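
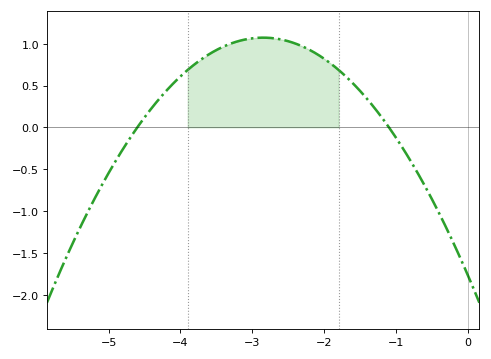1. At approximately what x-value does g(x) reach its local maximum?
-2.85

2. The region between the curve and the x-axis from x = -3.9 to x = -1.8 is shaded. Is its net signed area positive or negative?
positive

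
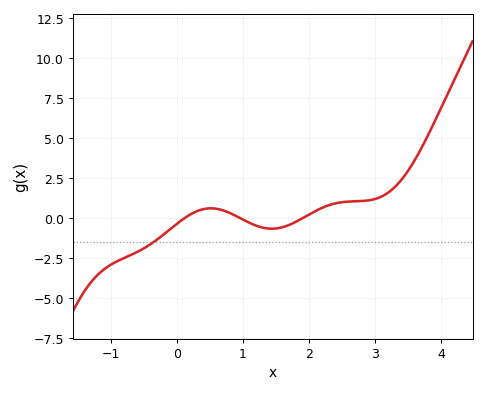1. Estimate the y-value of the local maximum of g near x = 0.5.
0.608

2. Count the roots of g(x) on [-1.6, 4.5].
3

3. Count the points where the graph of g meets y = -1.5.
1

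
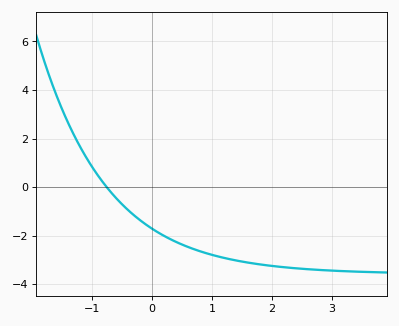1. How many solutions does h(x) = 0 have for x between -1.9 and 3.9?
1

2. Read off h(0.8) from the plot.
-2.6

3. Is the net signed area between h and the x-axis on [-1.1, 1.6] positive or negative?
negative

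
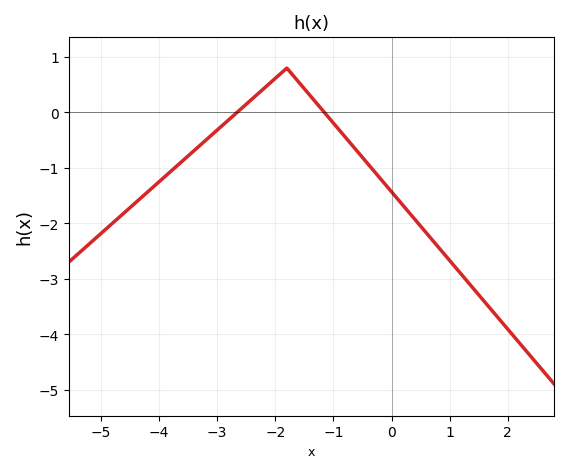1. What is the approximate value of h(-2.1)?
0.52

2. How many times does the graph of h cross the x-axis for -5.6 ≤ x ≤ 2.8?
2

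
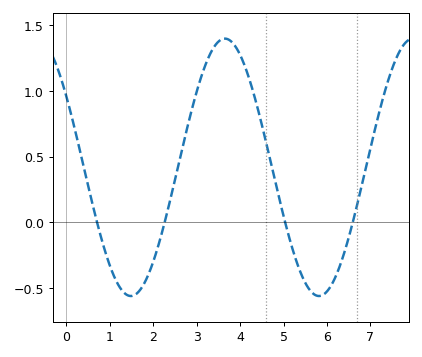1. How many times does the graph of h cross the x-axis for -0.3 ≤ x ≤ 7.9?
4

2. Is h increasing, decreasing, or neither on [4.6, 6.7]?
neither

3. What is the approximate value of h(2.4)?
0.186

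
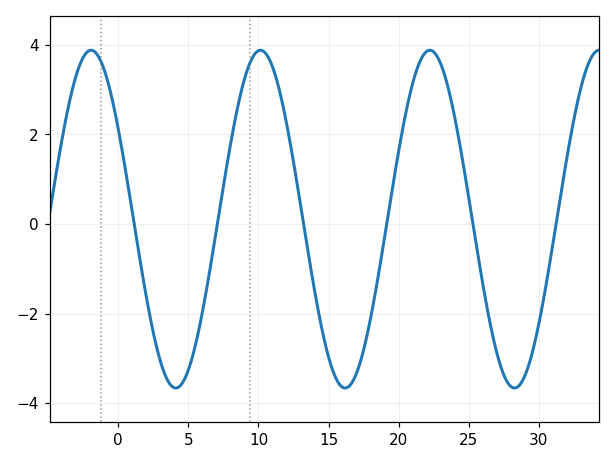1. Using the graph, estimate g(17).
-3.33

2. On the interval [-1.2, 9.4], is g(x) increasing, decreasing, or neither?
neither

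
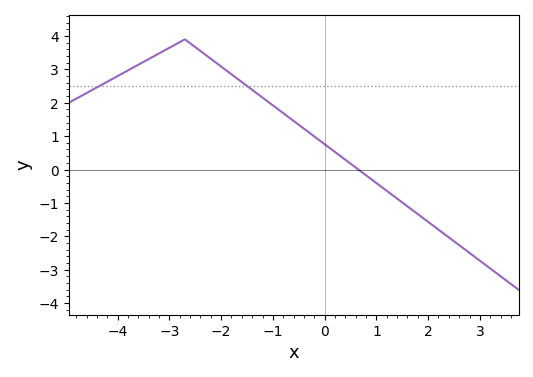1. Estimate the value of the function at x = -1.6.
2.6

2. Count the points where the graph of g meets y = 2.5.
2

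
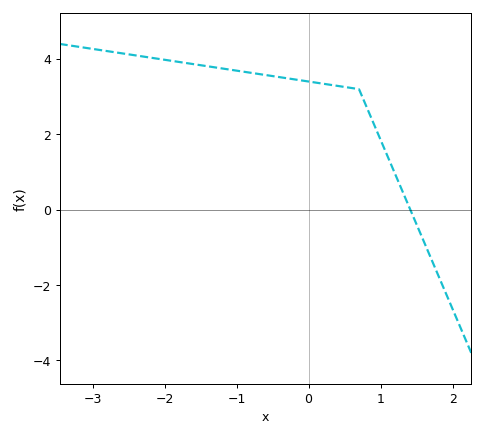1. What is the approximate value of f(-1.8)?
3.92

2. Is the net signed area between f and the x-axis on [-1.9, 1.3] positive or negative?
positive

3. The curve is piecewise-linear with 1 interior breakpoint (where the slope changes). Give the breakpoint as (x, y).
(0.7, 3.2)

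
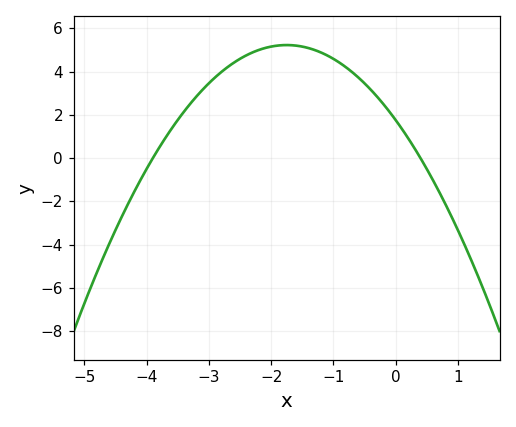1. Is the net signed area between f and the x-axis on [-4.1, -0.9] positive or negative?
positive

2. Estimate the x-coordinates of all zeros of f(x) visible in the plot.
-3.9, 0.4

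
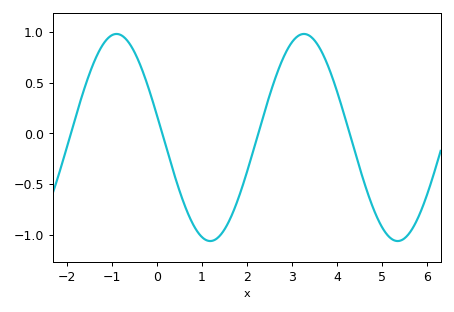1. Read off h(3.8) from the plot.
0.65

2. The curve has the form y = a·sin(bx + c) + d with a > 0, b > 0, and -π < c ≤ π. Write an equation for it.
y = 1.02sin(1.5x + 2.9) - 0.04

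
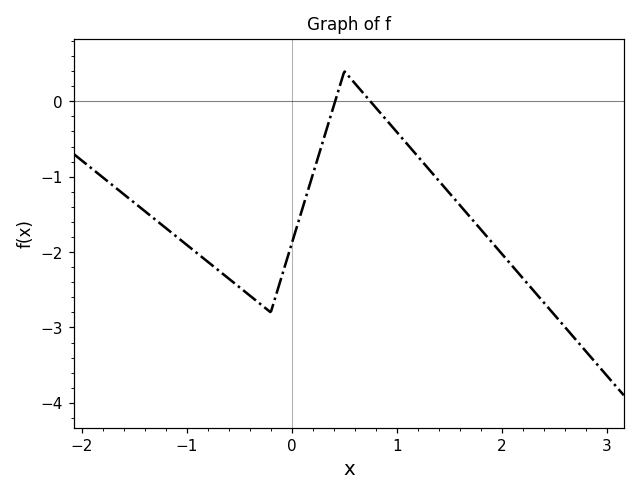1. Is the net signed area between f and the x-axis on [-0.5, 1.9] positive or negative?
negative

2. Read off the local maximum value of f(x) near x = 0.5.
0.4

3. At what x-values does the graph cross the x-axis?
0.4, 0.7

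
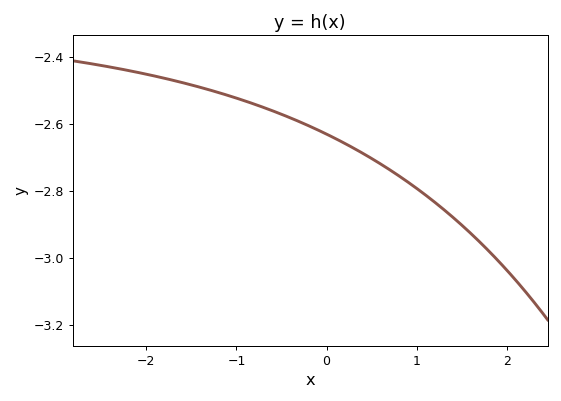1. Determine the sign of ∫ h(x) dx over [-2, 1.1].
negative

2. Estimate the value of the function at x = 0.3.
-2.67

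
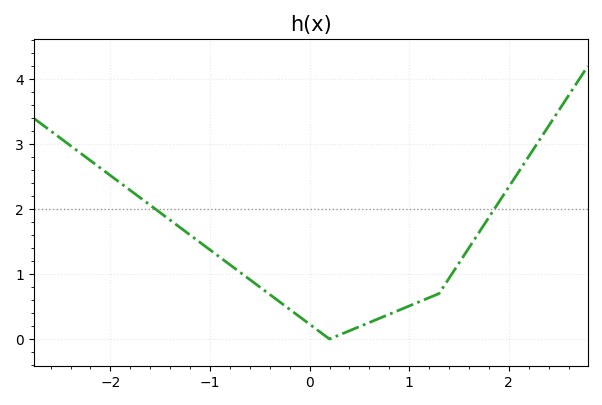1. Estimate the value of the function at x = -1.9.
2.4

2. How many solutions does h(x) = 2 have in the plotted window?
2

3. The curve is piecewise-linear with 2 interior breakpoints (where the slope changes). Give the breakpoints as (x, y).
(0.2, 0); (1.3, 0.7)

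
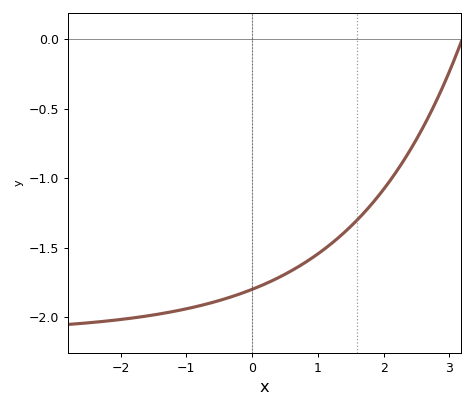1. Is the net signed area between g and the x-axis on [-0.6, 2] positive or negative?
negative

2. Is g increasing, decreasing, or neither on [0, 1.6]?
increasing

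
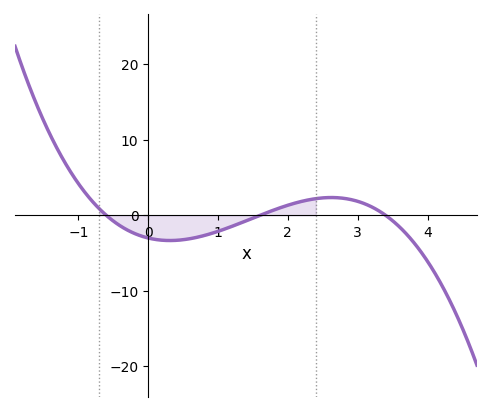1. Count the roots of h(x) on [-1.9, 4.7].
3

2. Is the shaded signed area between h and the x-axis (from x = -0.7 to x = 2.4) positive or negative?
negative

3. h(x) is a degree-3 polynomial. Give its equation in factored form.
y = -0.92(x + 0.6)(x - 1.6)(x - 3.4)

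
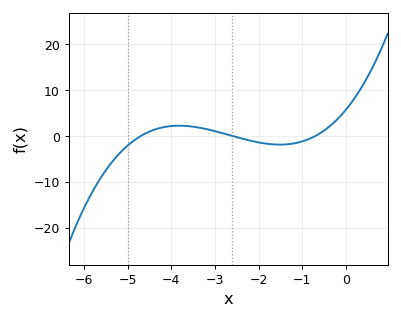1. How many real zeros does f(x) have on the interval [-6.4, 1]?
3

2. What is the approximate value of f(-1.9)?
-2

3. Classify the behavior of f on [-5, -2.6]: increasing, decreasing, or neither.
neither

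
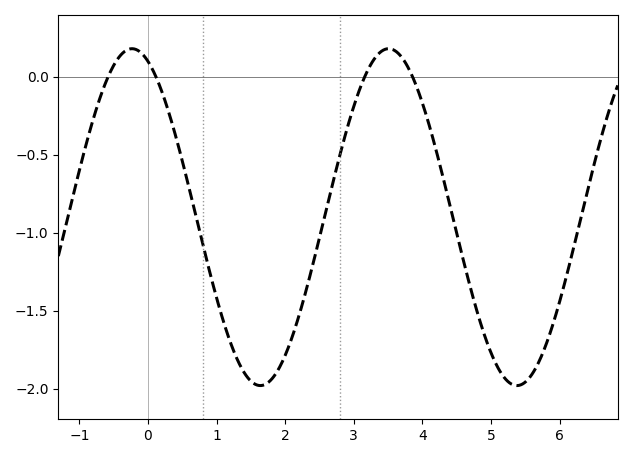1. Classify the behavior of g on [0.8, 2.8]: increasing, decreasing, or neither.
neither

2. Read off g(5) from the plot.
-1.75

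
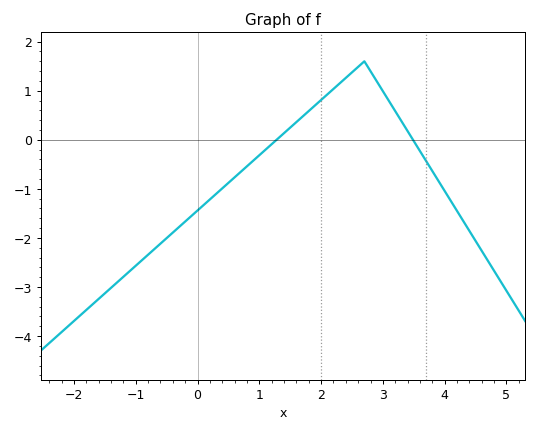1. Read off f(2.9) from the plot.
1.19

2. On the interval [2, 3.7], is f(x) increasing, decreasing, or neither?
neither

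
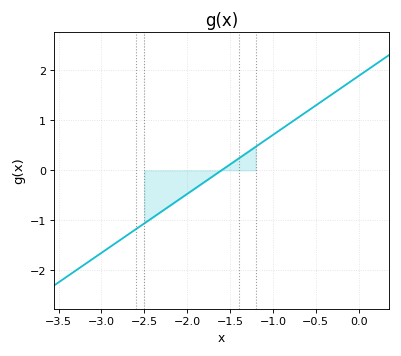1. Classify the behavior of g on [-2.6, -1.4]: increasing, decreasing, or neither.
increasing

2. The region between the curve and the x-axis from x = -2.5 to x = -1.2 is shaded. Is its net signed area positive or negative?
negative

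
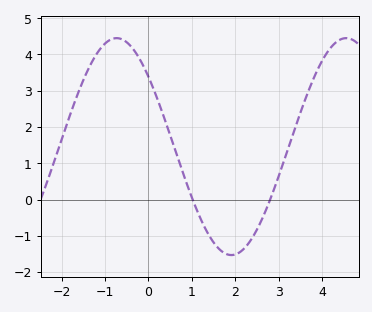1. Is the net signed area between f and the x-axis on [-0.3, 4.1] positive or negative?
positive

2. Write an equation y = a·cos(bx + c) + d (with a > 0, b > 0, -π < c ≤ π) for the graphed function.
y = 2.99cos(1.2x + 0.87) + 1.46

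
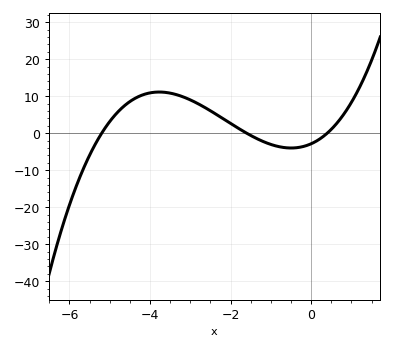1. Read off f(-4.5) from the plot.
9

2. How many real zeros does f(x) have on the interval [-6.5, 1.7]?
3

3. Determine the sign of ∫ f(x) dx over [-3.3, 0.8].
positive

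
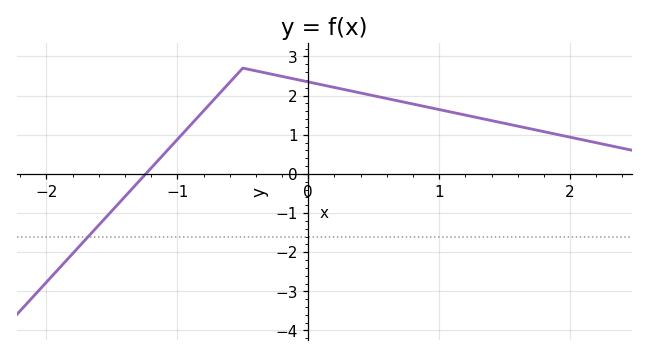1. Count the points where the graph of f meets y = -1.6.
1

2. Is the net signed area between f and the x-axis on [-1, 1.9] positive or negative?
positive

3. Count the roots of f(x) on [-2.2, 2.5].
1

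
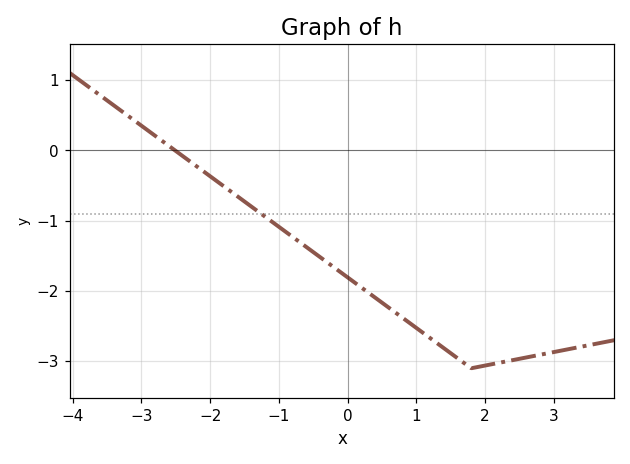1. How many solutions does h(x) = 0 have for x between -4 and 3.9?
1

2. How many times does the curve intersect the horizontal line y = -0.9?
1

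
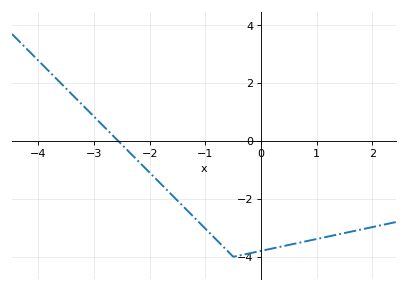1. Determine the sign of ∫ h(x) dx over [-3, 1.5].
negative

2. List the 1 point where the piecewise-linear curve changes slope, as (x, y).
(-0.5, -4)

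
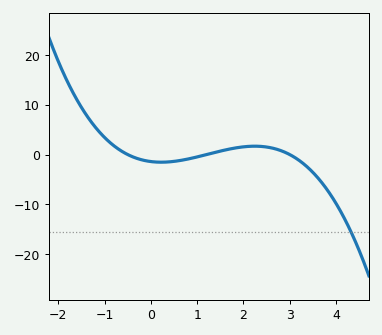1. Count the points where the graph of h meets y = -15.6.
1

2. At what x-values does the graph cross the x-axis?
-0.5, 1.2, 3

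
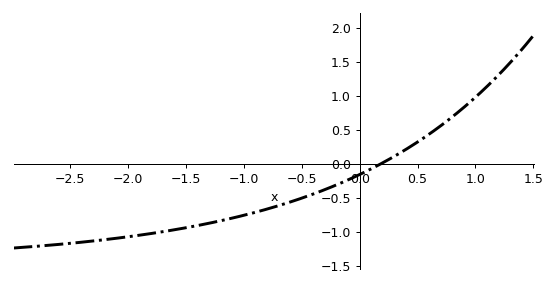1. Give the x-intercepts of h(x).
0.185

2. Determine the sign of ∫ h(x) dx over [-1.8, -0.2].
negative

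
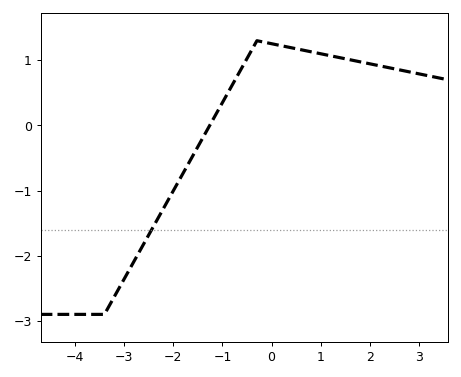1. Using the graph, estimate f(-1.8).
-0.732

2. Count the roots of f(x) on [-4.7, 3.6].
1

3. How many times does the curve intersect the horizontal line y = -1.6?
1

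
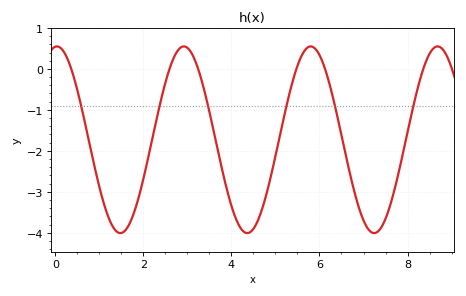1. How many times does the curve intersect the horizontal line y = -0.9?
6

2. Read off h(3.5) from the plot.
-1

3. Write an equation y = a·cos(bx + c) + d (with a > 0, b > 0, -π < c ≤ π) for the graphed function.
y = 2.28cos(2.2x - 0.08) - 1.73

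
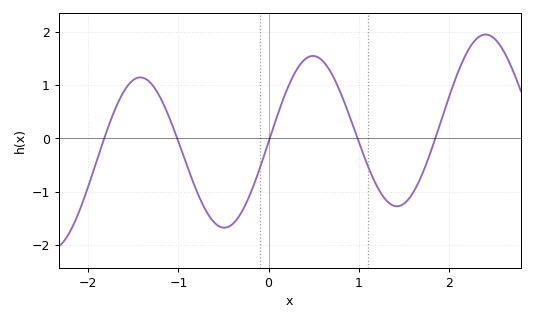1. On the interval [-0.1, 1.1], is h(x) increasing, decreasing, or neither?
neither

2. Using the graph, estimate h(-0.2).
-1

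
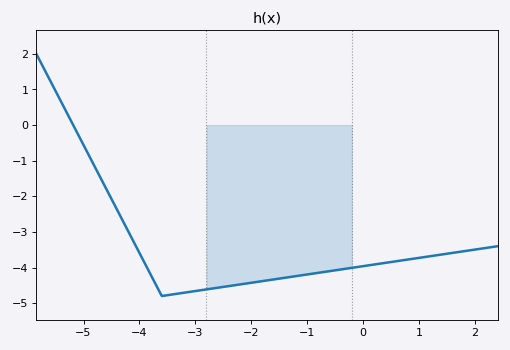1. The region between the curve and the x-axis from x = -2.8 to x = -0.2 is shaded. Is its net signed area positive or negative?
negative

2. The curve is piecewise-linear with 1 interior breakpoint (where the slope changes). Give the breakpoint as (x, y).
(-3.6, -4.8)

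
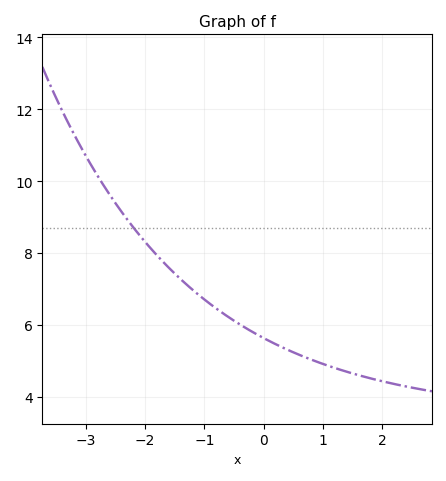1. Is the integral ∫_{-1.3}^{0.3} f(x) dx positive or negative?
positive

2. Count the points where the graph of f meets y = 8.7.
1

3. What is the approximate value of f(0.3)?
5.39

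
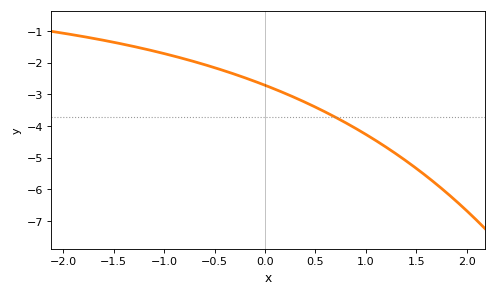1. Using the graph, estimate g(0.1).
-2.84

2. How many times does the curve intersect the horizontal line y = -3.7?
1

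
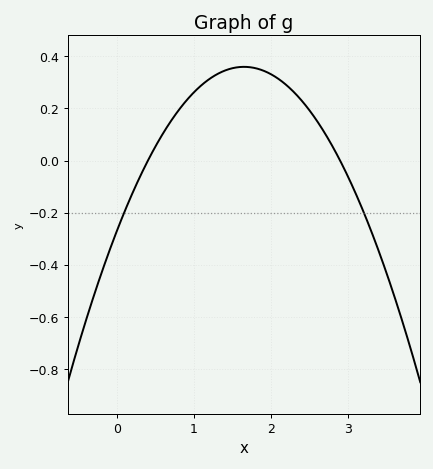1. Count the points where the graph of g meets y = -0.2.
2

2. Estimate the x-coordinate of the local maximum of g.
1.65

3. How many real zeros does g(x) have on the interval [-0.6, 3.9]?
2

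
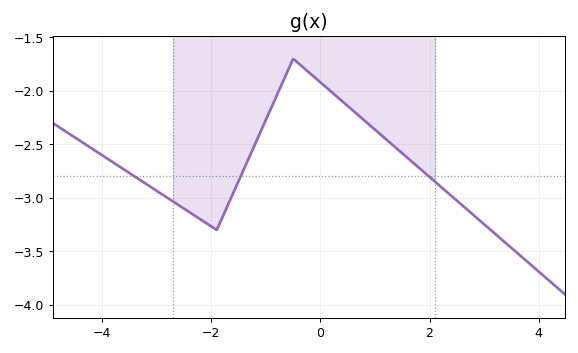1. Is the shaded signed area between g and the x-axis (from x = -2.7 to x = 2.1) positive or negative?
negative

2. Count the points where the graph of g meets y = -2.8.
3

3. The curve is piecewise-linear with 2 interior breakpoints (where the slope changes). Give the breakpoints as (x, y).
(-1.9, -3.3); (-0.5, -1.7)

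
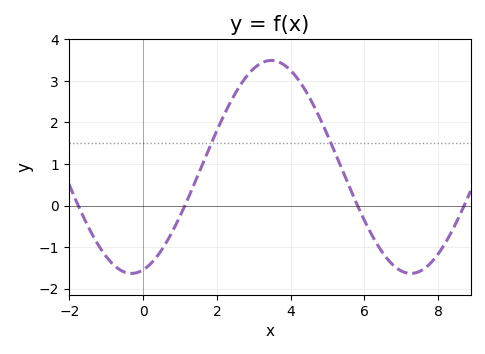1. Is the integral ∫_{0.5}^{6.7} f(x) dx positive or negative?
positive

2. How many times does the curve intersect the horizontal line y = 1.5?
2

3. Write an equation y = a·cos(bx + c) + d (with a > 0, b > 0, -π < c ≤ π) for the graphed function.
y = 2.56cos(0.83x - 2.88) + 0.93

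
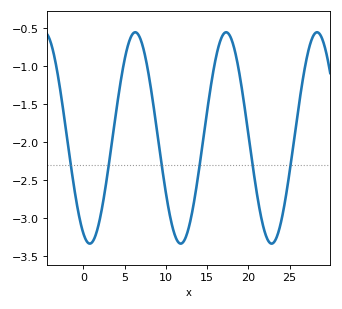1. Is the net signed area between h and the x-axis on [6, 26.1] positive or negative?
negative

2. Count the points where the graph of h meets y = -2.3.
6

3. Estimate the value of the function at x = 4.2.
-1.45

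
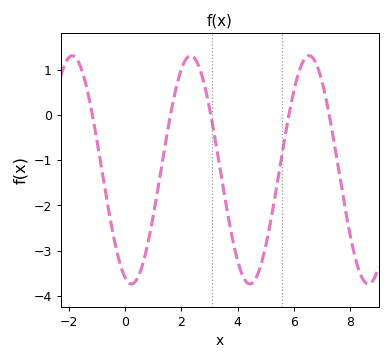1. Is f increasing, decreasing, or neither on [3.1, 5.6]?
neither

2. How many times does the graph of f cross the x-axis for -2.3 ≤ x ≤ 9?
5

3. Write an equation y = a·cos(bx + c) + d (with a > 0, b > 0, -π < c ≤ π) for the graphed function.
y = 2.53cos(1.5x + 2.8) - 1.21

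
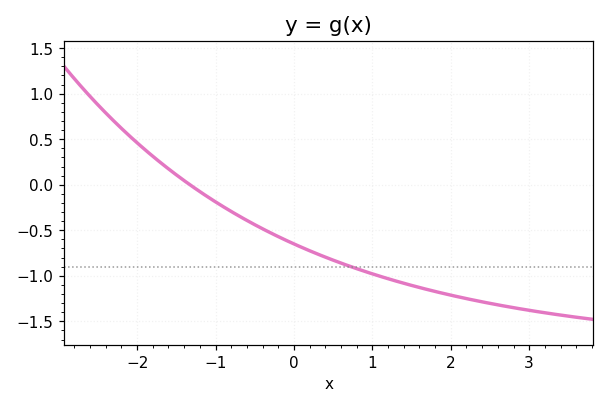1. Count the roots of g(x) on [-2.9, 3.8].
1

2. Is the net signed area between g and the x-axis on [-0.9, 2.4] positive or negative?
negative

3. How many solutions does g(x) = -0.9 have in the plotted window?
1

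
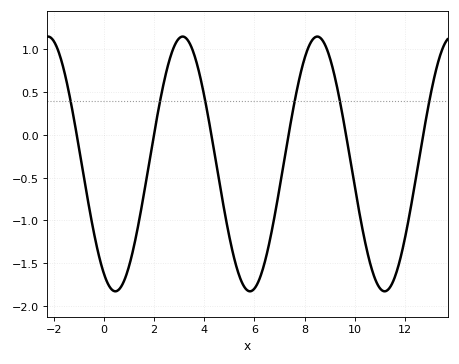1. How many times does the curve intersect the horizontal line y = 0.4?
6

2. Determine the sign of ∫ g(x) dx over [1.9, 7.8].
negative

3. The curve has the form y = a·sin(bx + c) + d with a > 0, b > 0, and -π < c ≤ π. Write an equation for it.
y = 1.49sin(1.2x - 2.1) - 0.34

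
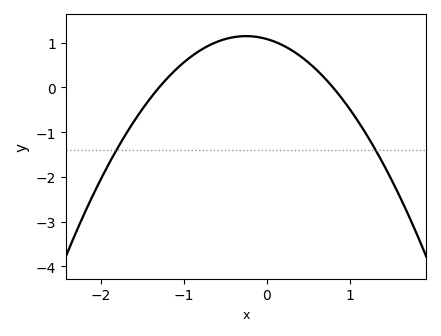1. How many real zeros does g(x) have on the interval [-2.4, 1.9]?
2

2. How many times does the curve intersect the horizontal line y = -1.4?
2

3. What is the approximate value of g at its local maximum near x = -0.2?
1.1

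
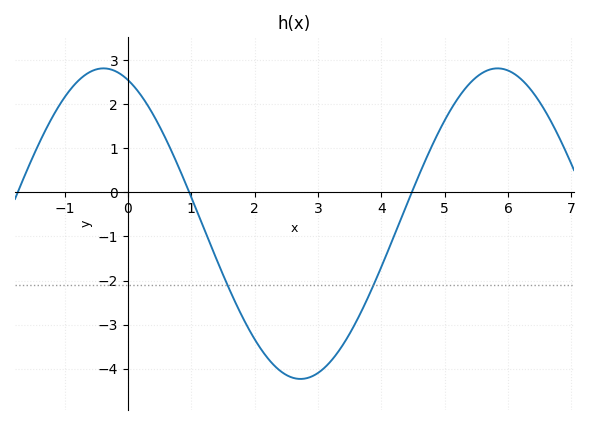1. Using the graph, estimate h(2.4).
-4.04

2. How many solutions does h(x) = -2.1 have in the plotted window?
2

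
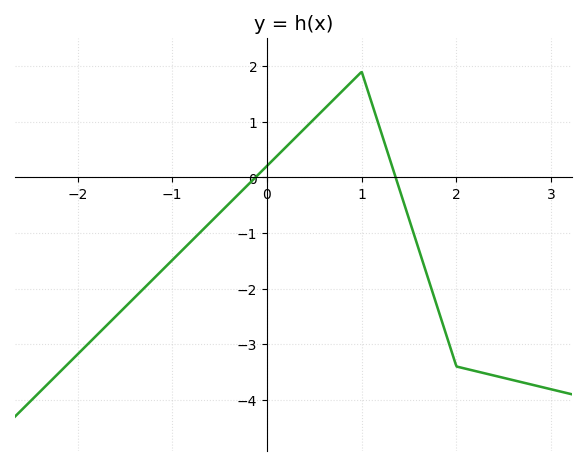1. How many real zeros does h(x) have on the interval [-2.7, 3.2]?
2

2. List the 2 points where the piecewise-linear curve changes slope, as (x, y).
(1, 1.9); (2, -3.4)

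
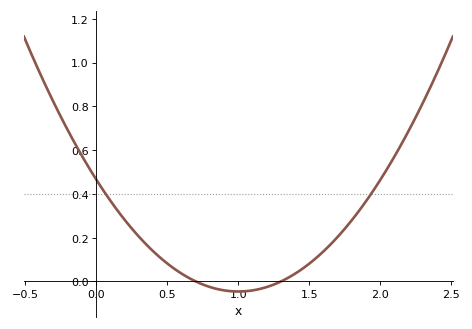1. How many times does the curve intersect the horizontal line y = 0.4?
2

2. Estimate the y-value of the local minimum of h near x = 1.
-0.04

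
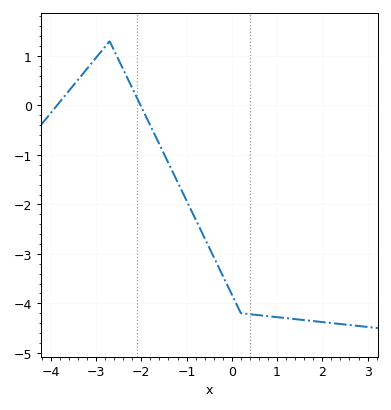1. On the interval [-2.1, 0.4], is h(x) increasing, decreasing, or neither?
decreasing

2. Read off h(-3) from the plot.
0.965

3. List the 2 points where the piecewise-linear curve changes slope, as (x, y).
(-2.7, 1.3); (0.2, -4.2)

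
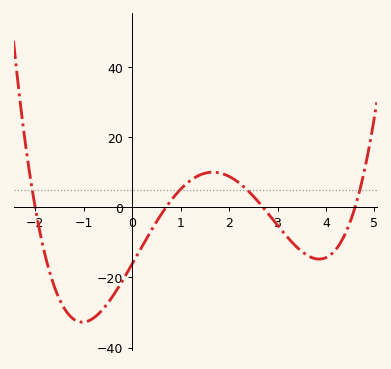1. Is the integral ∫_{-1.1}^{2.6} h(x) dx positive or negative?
negative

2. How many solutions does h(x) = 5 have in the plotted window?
4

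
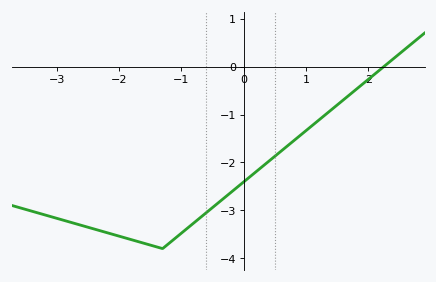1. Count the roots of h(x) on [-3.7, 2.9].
1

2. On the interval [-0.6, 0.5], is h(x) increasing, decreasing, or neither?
increasing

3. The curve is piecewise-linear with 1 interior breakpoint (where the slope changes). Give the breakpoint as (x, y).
(-1.3, -3.8)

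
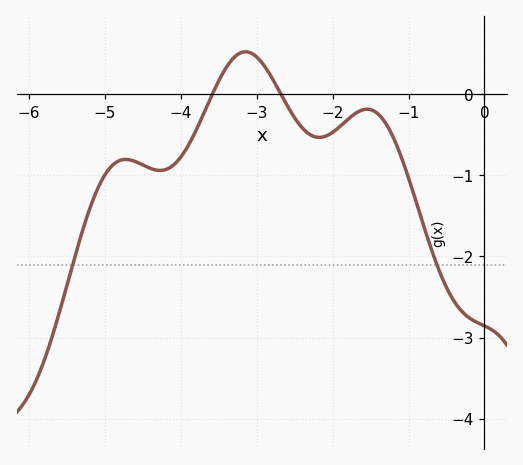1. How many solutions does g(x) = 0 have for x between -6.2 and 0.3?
2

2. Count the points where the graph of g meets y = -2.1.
2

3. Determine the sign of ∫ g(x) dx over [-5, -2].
negative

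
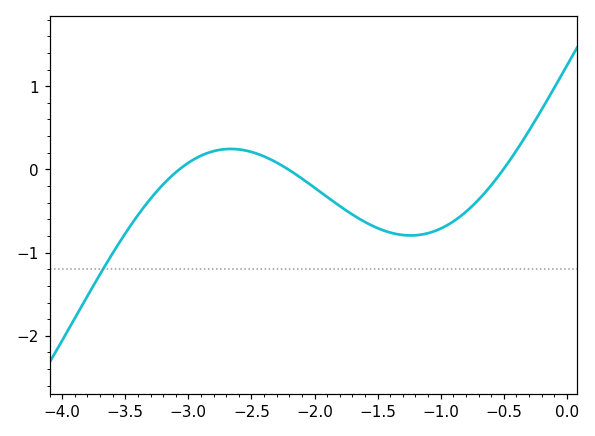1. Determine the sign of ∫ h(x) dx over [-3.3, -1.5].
negative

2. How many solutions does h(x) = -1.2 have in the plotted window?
1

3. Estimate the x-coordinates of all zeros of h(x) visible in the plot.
-3.07, -2.21, -0.504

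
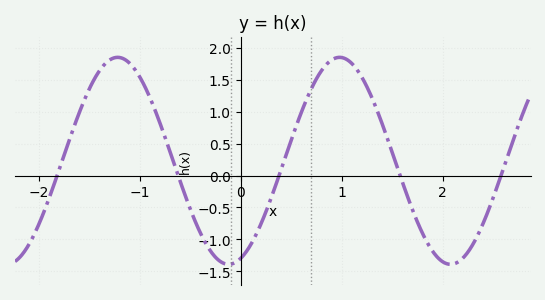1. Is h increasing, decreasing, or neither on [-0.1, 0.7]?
increasing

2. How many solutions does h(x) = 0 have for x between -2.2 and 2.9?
5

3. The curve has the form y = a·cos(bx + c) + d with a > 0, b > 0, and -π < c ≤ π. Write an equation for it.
y = 1.62cos(2.86x - 2.8) + 0.23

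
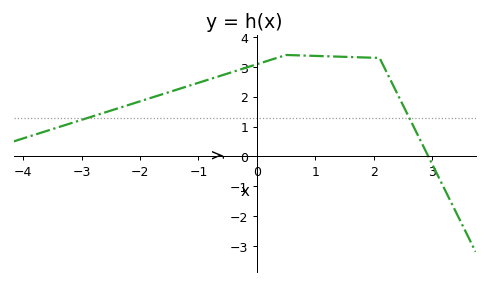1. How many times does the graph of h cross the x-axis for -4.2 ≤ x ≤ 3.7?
1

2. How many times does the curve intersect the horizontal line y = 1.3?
2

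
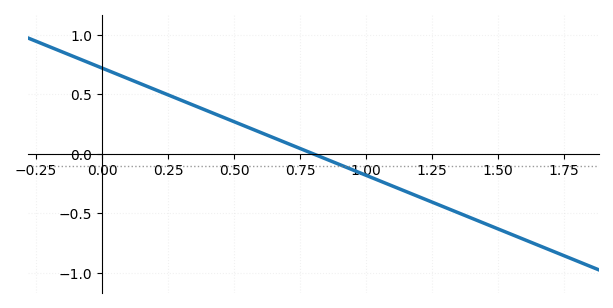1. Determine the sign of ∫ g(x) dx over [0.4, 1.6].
negative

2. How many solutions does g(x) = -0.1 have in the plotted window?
1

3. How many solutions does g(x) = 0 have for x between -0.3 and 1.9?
1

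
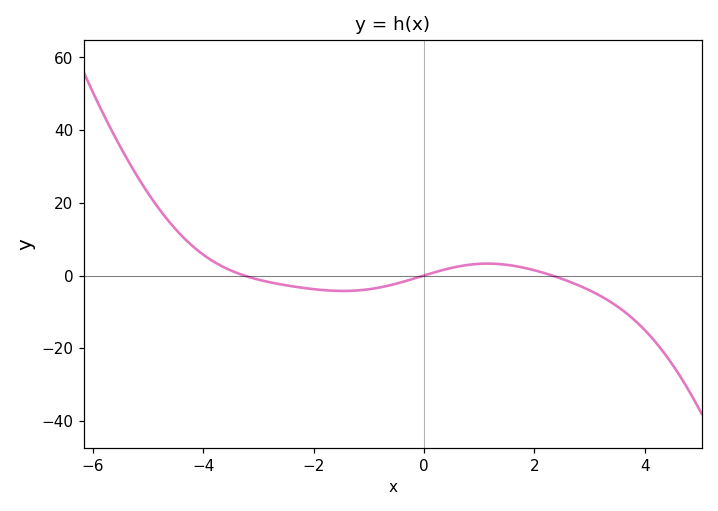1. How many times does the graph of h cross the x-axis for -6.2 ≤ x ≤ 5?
3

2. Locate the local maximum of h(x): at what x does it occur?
1.2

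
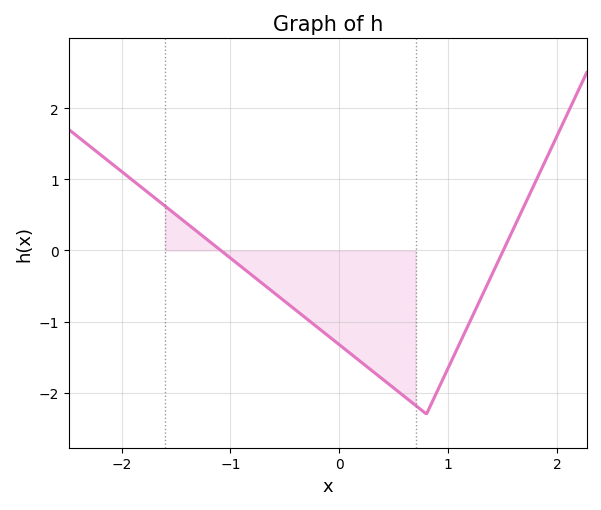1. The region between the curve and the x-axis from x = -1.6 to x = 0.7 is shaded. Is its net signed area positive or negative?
negative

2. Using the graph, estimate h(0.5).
-1.93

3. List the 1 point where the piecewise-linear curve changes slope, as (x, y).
(0.8, -2.3)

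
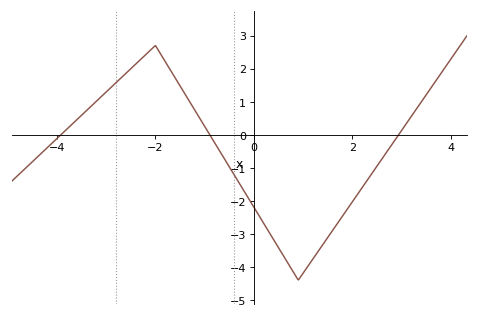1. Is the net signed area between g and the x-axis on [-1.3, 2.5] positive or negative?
negative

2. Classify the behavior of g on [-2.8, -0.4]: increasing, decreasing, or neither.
neither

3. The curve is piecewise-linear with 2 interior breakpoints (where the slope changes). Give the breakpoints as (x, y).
(-2, 2.7); (0.9, -4.4)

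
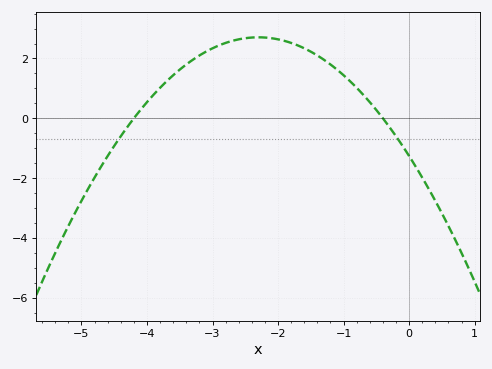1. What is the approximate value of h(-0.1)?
-0.923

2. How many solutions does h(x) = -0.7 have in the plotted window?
2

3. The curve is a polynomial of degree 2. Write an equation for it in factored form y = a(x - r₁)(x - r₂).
y = -0.75(x + 4.2)(x + 0.4)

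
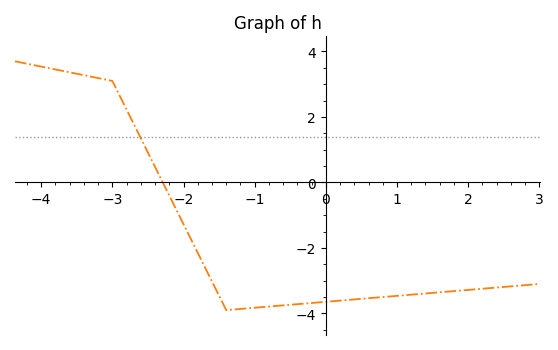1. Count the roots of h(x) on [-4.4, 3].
1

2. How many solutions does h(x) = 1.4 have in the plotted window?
1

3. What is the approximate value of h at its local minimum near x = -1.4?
-3.9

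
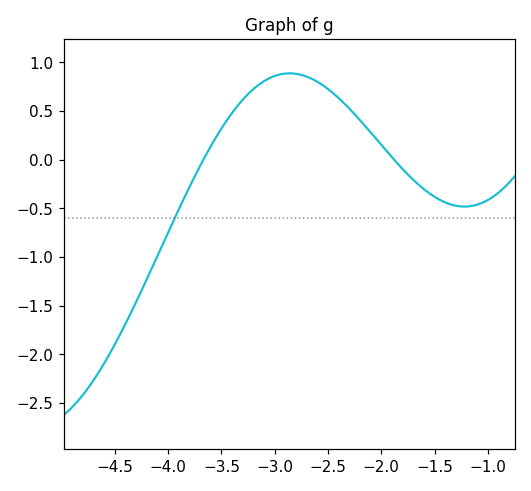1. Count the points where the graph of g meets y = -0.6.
1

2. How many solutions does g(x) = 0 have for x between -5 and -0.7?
2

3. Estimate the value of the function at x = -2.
0.15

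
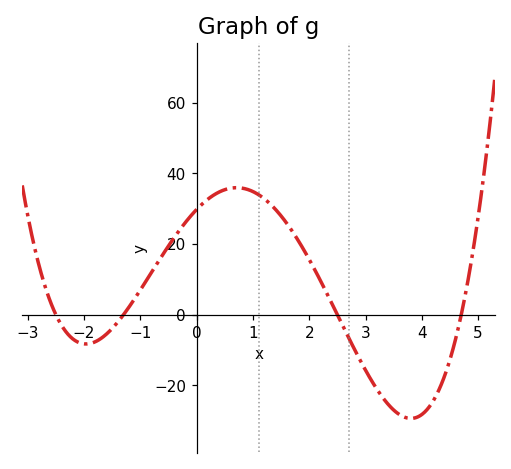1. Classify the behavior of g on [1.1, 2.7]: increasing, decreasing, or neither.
decreasing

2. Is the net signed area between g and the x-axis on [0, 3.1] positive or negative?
positive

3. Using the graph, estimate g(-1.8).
-8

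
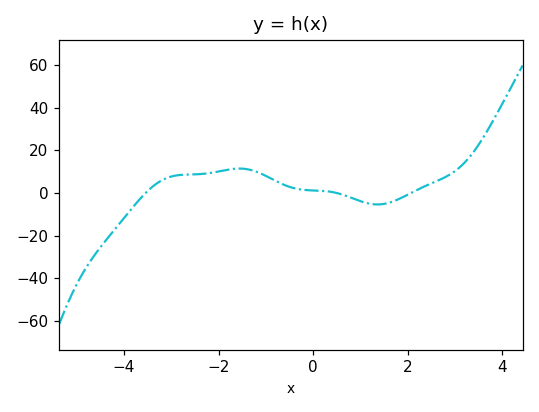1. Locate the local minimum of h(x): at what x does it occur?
1.4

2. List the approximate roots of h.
-3.6, 0.4, 2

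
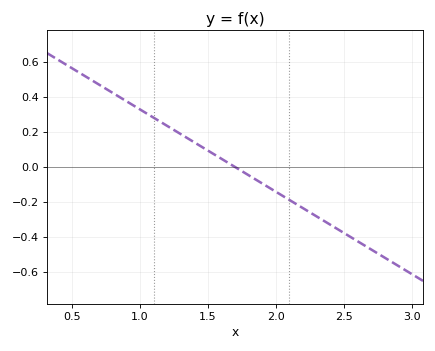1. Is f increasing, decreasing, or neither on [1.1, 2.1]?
decreasing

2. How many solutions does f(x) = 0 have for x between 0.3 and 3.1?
1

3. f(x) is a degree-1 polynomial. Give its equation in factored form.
y = -0.47(x - 1.7)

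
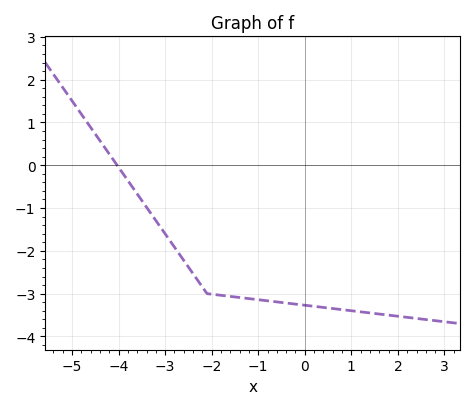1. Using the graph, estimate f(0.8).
-3.37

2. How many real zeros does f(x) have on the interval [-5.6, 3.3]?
1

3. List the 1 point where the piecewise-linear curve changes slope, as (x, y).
(-2.1, -3)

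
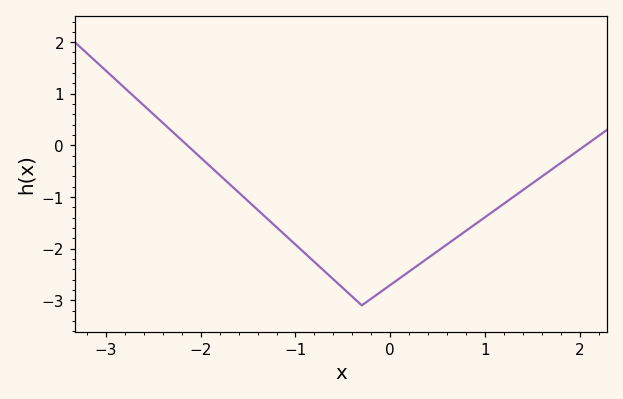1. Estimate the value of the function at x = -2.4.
0.437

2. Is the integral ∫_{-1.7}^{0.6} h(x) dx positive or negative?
negative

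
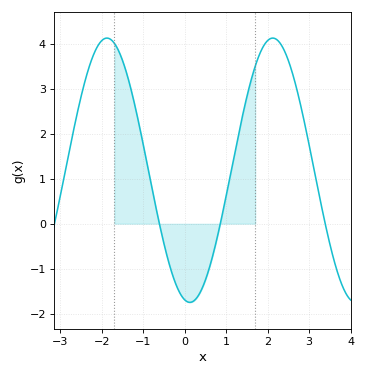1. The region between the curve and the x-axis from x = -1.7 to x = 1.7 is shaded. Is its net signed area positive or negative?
positive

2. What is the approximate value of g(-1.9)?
4.1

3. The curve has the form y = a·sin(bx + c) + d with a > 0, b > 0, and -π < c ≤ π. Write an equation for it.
y = 2.94sin(1.6x - 1.8) + 1.19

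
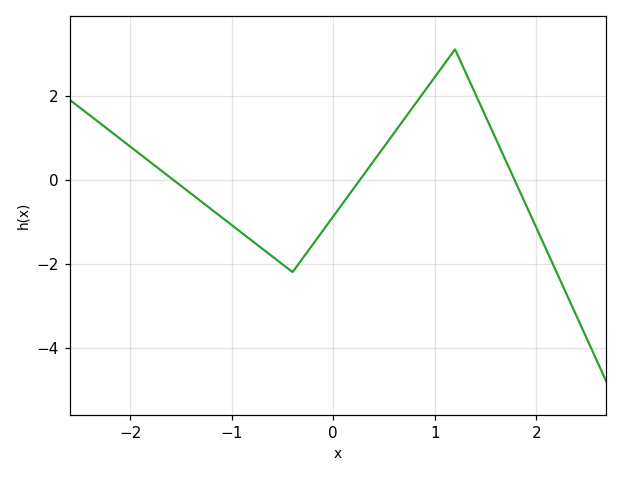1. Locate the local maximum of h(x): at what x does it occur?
1.2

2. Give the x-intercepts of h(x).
-1.58, 0.264, 1.78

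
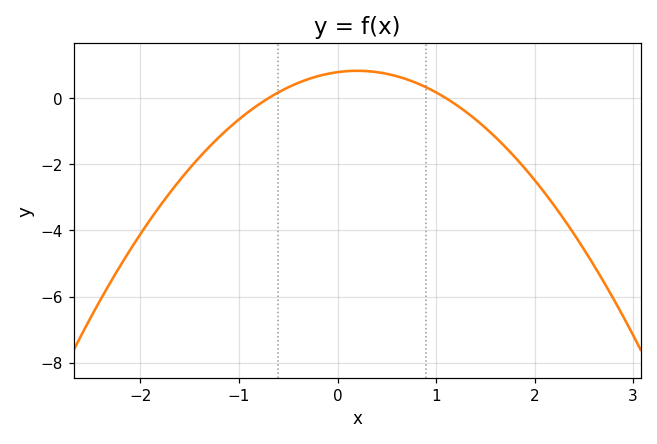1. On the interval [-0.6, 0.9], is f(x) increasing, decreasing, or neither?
neither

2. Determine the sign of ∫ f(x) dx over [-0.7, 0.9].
positive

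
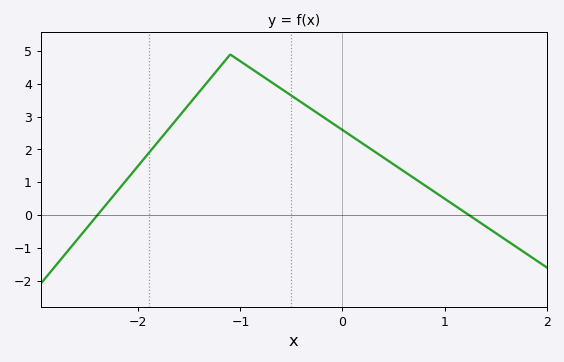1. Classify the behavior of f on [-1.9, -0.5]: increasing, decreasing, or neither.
neither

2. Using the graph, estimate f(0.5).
1.55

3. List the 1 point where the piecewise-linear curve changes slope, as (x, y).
(-1.1, 4.9)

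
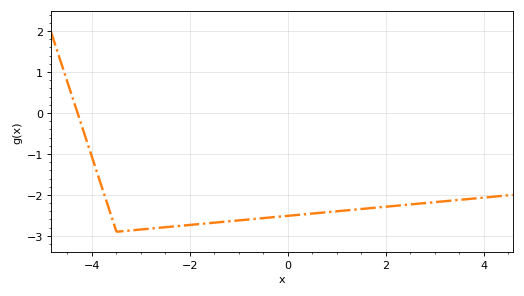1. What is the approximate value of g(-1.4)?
-2.7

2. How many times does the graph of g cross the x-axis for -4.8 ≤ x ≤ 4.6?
1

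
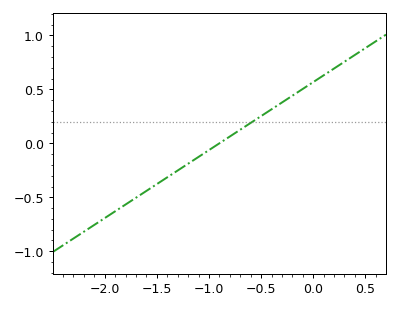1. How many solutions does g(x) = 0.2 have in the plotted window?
1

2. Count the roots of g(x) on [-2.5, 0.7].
1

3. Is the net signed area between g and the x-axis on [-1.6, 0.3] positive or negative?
positive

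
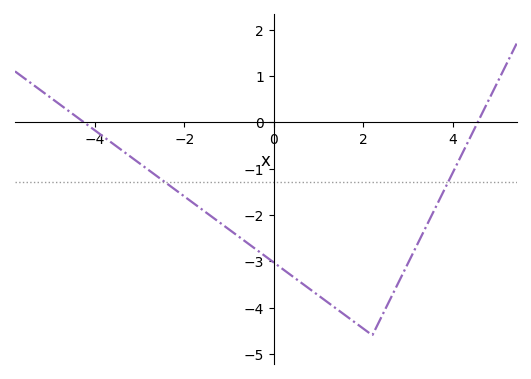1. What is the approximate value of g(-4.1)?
-0.1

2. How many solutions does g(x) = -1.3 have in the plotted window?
2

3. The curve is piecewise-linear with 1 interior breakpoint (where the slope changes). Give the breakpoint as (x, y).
(2.2, -4.6)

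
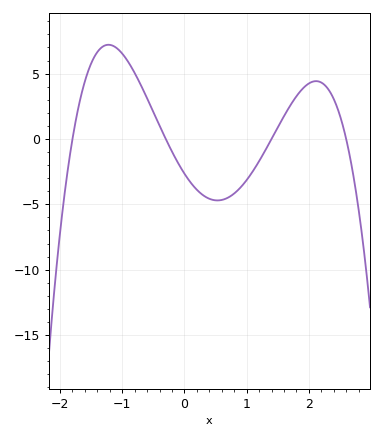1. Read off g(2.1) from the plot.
4.42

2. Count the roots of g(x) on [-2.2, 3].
4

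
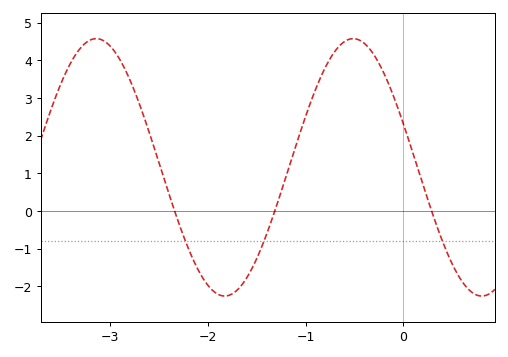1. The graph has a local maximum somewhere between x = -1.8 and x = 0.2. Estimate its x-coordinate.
-0.514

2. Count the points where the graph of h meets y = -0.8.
3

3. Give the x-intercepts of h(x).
-2.34, -1.32, 0.288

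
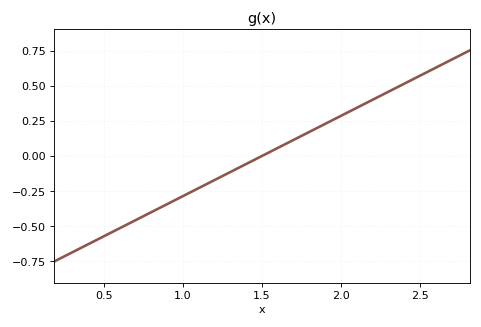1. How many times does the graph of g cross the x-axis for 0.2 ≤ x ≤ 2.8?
1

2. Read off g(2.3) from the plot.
0.456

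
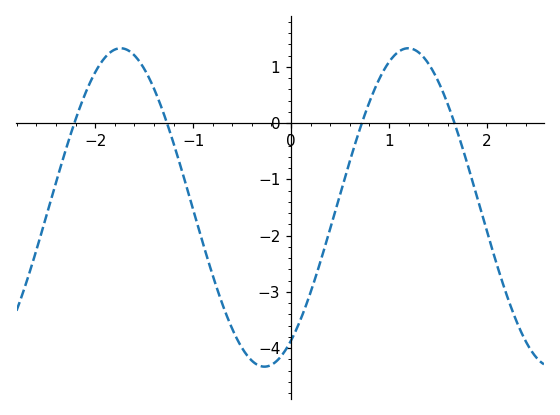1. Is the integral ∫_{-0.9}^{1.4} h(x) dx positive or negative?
negative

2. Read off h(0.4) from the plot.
-1.88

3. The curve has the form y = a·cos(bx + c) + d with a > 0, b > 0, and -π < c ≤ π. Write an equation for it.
y = 2.83cos(2.14x - 2.56) - 1.5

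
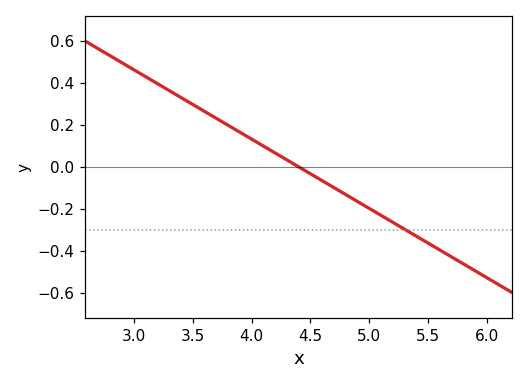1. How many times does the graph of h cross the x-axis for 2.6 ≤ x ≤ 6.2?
1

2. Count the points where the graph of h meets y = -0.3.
1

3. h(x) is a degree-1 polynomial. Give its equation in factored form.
y = -0.33(x - 4.4)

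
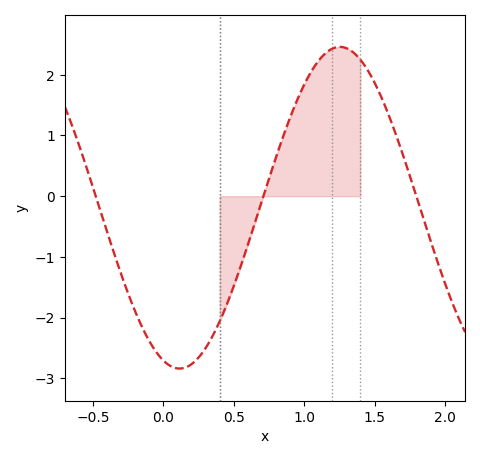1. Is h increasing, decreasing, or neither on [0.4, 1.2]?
increasing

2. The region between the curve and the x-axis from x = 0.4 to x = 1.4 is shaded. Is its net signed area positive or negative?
positive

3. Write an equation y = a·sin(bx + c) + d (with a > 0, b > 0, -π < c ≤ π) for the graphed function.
y = 2.65sin(2.8x - 1.9) - 0.19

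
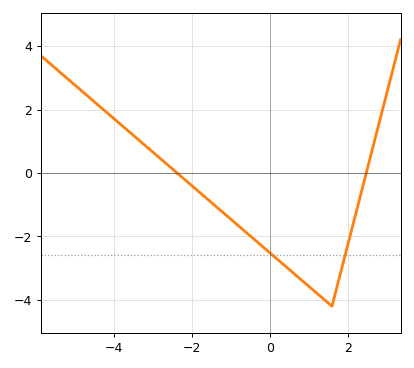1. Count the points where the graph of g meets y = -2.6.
2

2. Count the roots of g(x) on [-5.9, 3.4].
2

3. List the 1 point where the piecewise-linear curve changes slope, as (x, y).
(1.6, -4.2)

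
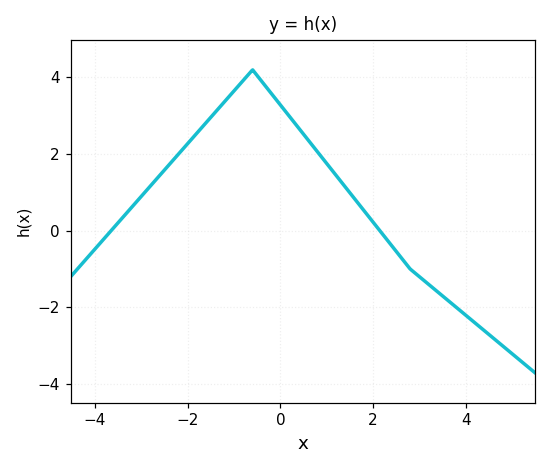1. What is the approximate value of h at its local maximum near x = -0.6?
4.2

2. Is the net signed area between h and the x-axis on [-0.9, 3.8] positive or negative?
positive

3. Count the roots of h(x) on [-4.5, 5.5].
2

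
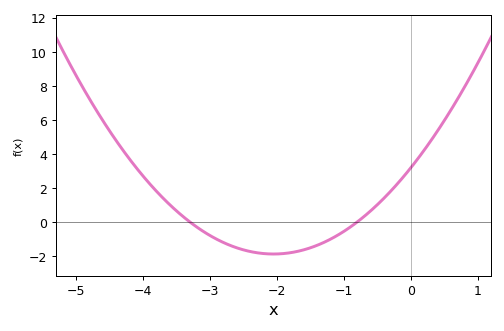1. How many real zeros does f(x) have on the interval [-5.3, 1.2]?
2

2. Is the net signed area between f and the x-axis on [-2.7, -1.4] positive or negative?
negative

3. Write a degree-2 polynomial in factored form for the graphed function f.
y = 1.21(x + 3.3)(x + 0.8)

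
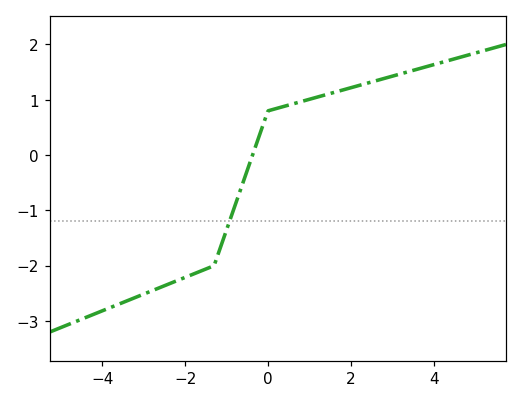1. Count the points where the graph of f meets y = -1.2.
1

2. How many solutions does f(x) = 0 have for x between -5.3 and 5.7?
1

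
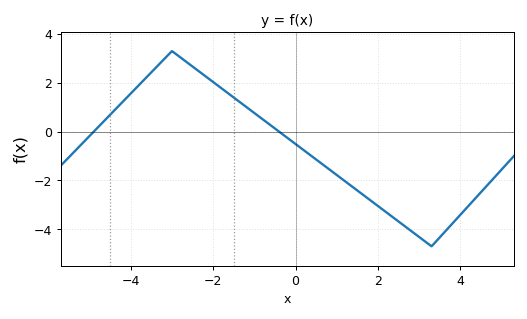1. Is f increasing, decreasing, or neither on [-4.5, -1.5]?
neither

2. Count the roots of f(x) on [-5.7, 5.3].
2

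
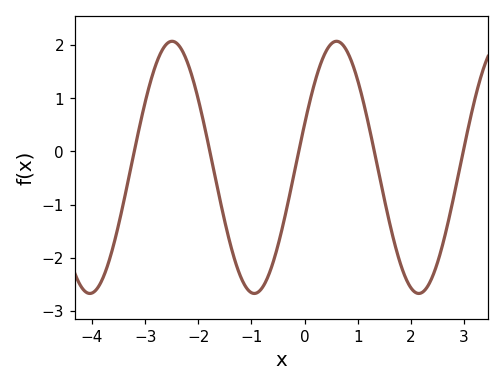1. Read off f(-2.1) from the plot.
1.35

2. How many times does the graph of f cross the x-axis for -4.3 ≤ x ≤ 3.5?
5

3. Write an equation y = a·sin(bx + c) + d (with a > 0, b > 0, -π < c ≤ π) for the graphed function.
y = 2.37sin(2.03x + 0.35) - 0.3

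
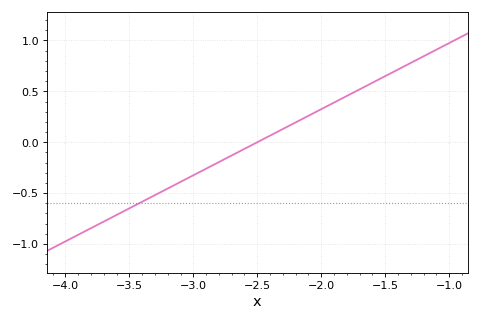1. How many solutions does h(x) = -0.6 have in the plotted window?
1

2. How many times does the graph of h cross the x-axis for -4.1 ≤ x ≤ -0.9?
1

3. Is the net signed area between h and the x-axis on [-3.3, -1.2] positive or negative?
positive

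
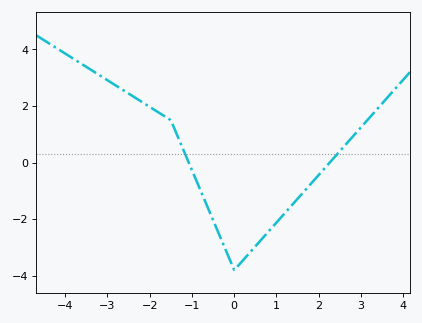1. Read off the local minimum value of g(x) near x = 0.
-3.8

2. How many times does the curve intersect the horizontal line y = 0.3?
2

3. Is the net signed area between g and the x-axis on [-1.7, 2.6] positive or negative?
negative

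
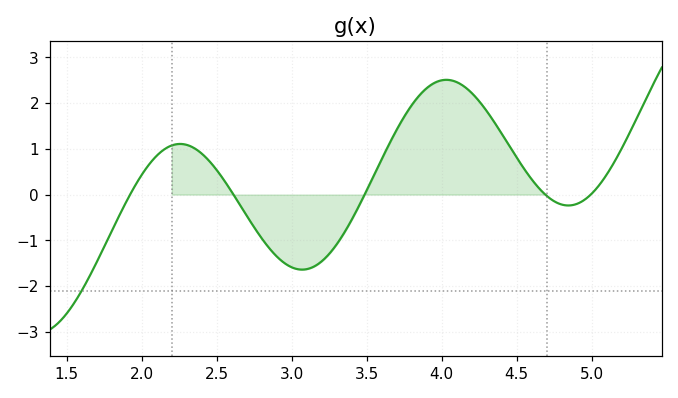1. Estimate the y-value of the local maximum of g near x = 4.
2.51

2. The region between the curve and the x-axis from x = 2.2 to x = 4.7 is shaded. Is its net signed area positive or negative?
positive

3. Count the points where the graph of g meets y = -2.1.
1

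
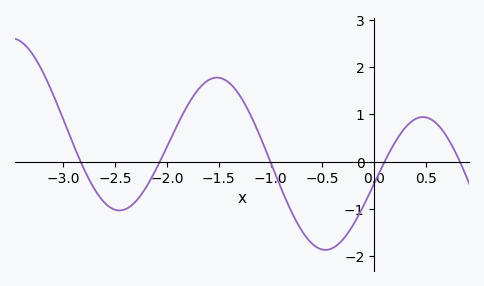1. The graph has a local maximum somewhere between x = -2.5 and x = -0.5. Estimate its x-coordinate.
-1.52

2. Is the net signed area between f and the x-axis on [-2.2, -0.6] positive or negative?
positive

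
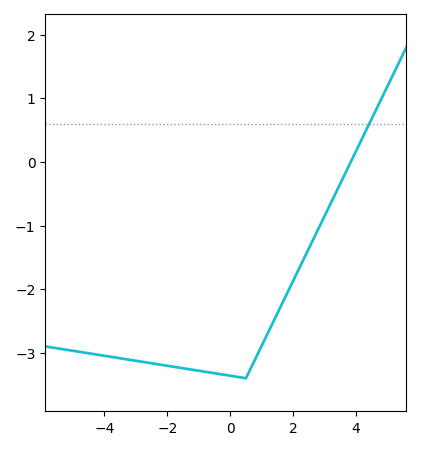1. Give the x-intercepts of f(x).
3.8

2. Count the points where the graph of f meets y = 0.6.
1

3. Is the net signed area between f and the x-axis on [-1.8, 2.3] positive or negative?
negative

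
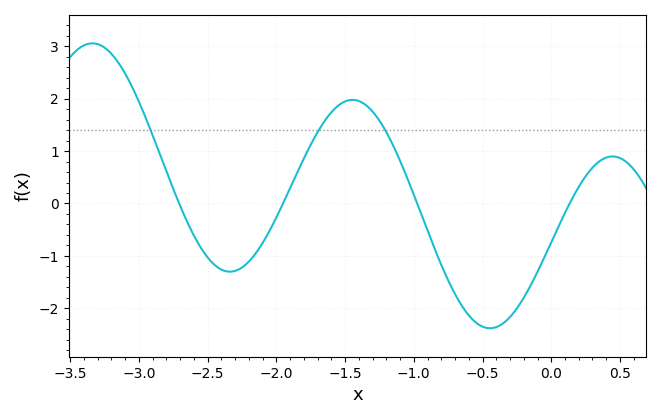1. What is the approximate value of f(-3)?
1.94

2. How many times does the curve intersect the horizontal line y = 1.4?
3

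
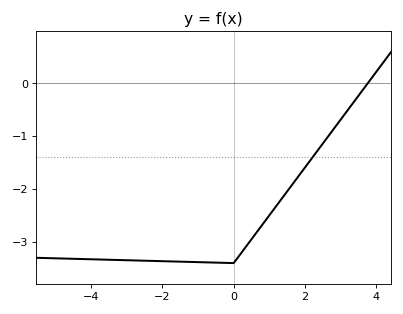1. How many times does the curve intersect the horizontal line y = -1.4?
1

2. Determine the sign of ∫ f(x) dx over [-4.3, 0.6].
negative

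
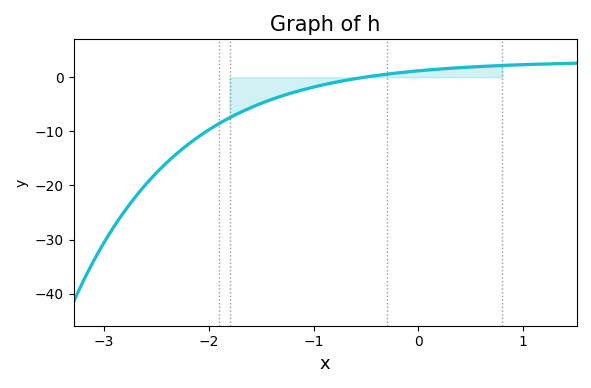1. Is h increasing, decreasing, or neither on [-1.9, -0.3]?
increasing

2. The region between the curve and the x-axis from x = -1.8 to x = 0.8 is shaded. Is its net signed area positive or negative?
negative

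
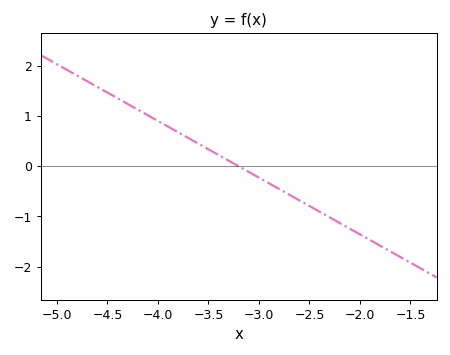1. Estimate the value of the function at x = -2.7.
-0.565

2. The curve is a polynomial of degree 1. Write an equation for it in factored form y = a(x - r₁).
y = -1.13(x + 3.2)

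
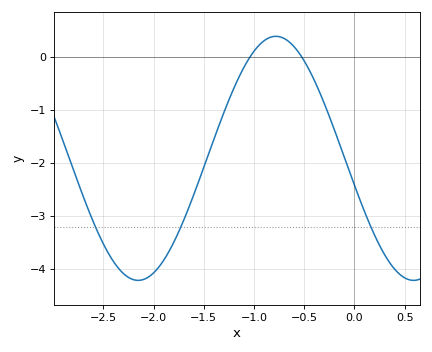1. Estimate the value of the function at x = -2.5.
-3.5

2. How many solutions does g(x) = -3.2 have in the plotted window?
3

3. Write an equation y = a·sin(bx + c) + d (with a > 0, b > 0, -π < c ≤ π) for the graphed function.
y = 2.3sin(2.3x - 2.9) - 1.91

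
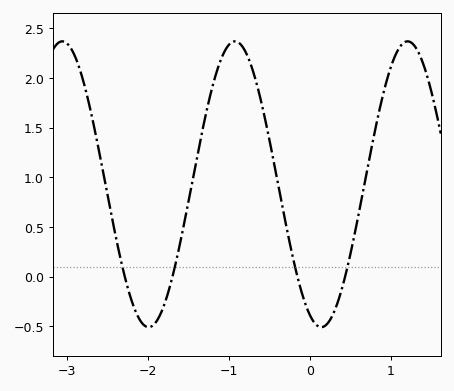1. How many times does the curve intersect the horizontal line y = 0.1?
4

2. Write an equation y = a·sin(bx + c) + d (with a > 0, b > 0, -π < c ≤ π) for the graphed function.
y = 1.44sin(2.95x - 1.99) + 0.93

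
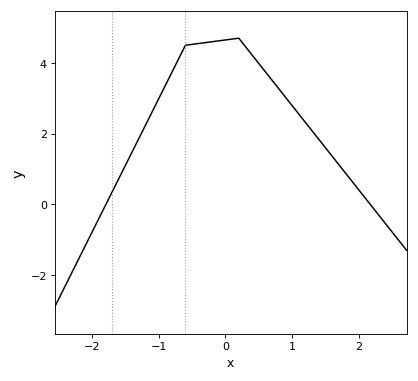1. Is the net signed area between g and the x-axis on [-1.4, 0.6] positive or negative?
positive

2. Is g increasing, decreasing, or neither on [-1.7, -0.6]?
increasing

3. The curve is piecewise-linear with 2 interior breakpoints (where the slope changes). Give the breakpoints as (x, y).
(-0.6, 4.5); (0.2, 4.7)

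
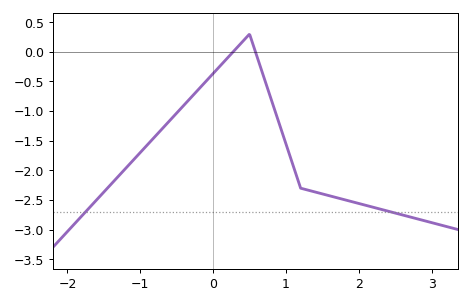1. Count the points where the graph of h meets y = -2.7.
2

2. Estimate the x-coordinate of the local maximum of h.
0.5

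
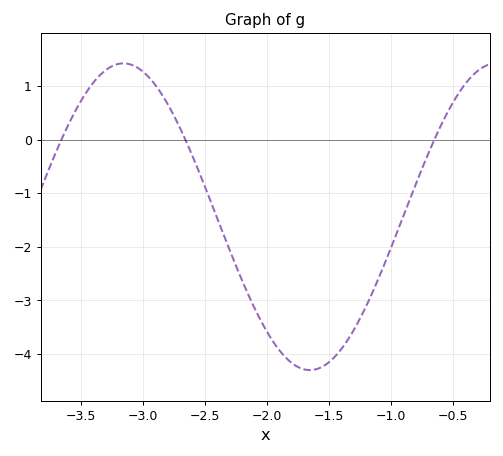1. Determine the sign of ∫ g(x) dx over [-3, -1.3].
negative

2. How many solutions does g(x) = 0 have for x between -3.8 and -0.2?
3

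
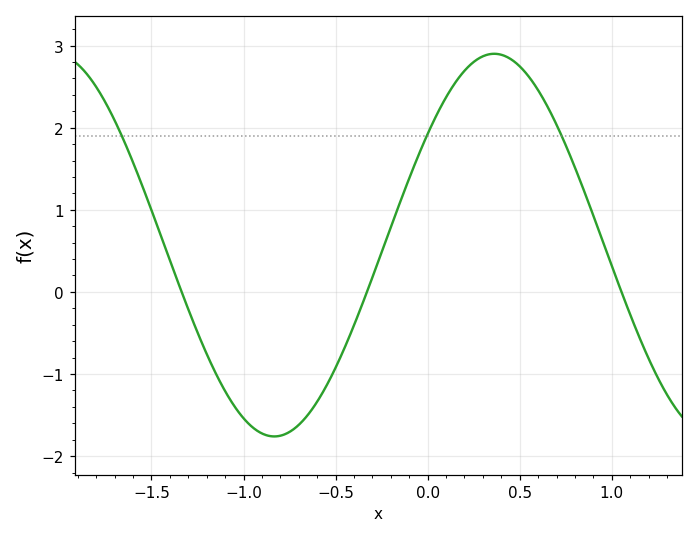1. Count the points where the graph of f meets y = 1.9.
3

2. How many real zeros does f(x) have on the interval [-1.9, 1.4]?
3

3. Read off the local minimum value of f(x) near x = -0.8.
-1.76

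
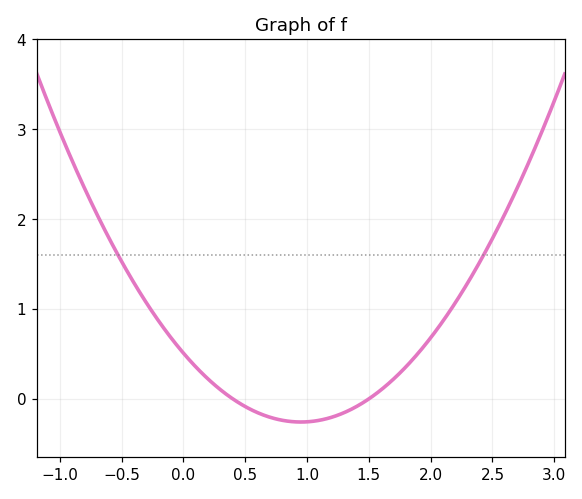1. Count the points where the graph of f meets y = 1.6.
2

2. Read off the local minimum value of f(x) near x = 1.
-0.3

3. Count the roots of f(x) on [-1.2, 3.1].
2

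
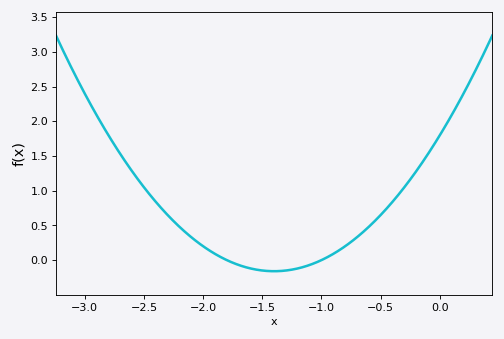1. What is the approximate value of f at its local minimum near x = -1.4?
-0.16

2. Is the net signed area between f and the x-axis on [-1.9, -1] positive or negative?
negative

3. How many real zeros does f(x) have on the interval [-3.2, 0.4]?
2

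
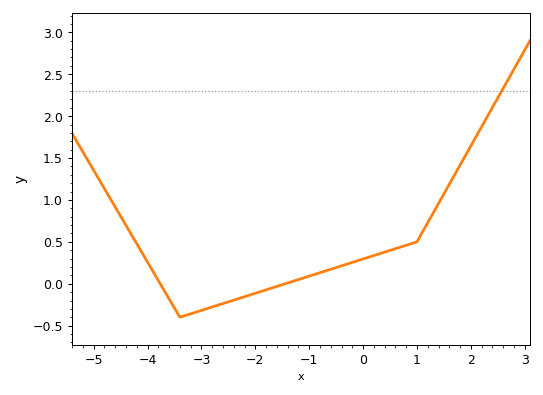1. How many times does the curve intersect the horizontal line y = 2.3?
1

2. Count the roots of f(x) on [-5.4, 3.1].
2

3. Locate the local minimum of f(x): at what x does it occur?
-3.4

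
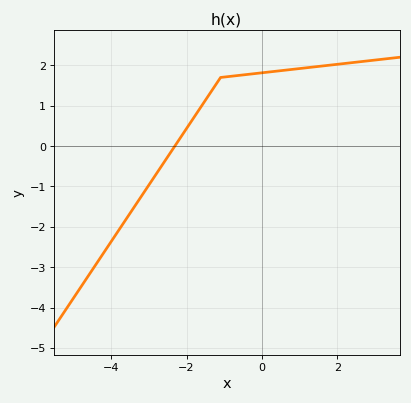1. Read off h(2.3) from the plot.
2.06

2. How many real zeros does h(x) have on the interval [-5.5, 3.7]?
1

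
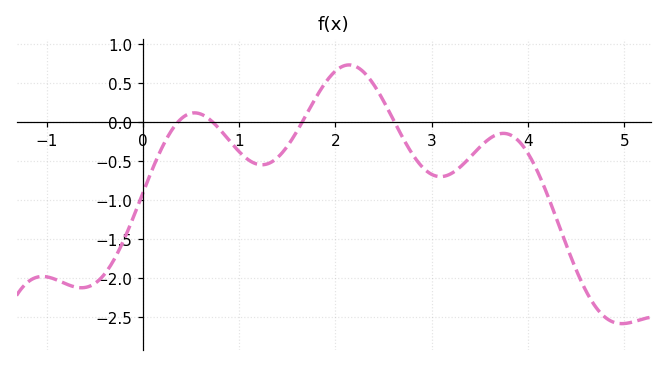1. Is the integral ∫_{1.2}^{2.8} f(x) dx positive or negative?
positive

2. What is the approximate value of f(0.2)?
-0.3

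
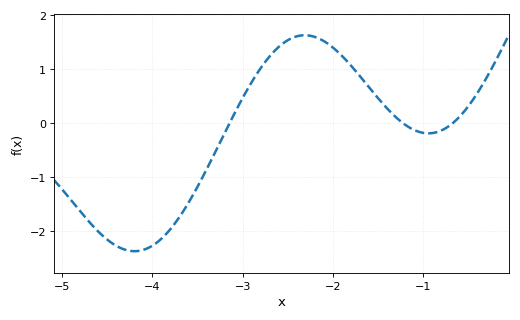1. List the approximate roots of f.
-3.1, -1.2, -0.7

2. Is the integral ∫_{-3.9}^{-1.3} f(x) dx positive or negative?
positive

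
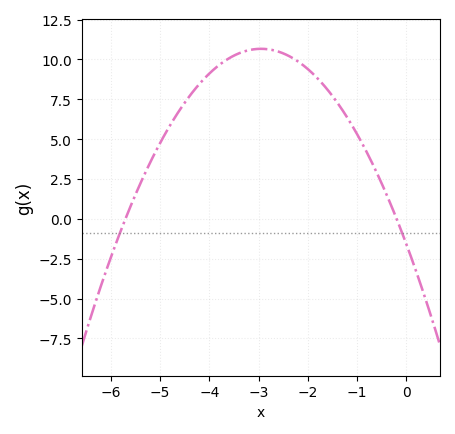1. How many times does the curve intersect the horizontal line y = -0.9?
2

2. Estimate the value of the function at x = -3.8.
9.5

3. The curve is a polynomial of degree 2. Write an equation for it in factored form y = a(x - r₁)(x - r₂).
y = -1.41(x + 5.7)(x + 0.2)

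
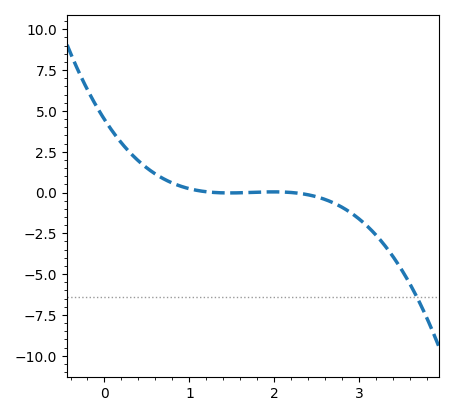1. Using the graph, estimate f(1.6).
0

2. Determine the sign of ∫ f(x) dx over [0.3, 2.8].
positive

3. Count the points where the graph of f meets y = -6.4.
1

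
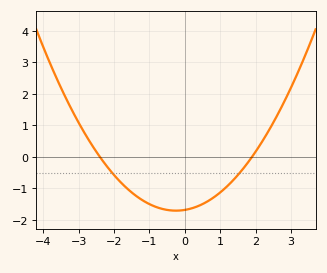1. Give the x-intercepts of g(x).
-2.4, 1.8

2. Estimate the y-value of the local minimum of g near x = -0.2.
-1.7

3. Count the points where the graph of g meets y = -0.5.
2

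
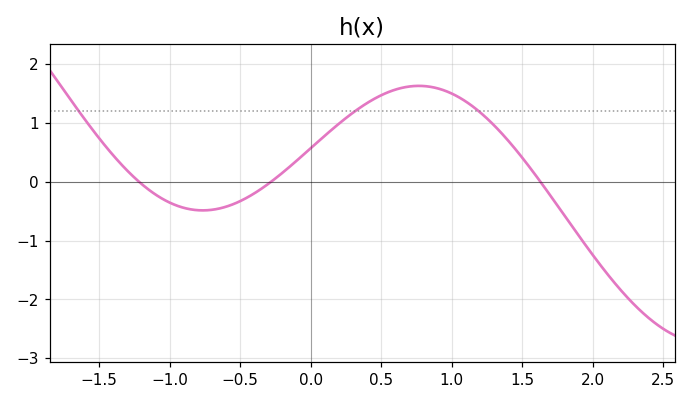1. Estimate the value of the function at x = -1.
-0.4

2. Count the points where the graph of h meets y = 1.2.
3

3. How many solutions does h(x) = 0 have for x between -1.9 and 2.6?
3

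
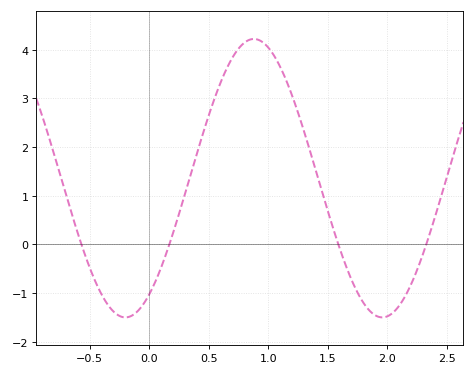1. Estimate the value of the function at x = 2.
-1.5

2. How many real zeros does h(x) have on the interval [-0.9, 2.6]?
4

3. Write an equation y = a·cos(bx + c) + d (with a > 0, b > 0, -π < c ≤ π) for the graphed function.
y = 2.86cos(2.9x - 2.6) + 1.36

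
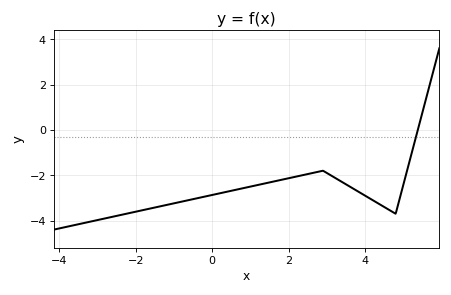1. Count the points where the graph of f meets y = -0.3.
1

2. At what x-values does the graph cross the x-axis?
5.38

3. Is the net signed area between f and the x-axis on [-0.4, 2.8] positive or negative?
negative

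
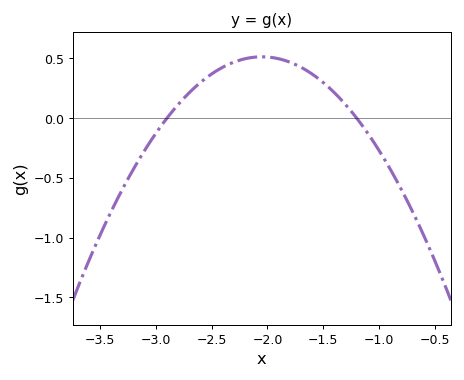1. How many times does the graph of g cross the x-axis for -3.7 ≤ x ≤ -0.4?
2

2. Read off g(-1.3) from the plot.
0.114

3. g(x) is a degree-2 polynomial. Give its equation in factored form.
y = -0.71(x + 2.9)(x + 1.2)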